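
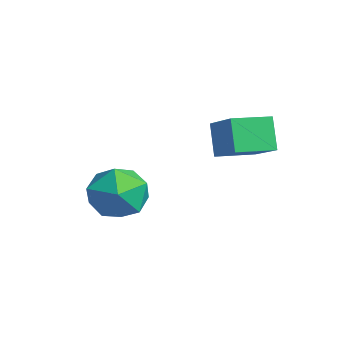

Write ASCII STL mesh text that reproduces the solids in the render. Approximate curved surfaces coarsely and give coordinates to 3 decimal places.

solid 
facet normal -0.617 0.782 -0.091
outer loop
vertex -0.386 -1.931 -0.373
vertex -1.282 -2.644 -0.423
vertex -0.924 -2.243 0.589
endloop
endfacet
facet normal -0.038 0.957 0.289
outer loop
vertex -0.386 -1.931 -0.373
vertex -0.924 -2.243 0.589
vertex 0.22 -2.19 0.564
endloop
endfacet
facet normal 0.536 0.836 -0.116
outer loop
vertex -0.386 -1.931 -0.373
vertex 0.22 -2.19 0.564
vertex 0.57 -2.557 -0.464
endloop
endfacet
facet normal 0.313 0.587 -0.747
outer loop
vertex -0.386 -1.931 -0.373
vertex 0.57 -2.557 -0.464
vertex -0.359 -2.838 -1.074
endloop
endfacet
facet normal -0.399 0.553 -0.731
outer loop
vertex -0.386 -1.931 -0.373
vertex -0.359 -2.838 -1.074
vertex -1.282 -2.644 -0.423
endloop
endfacet
facet normal -0.006 0.522 0.853
outer loop
vertex 0.22 -2.19 0.564
vertex -0.924 -2.243 0.589
vertex -0.301 -3.062 1.094
endloop
endfacet
facet normal -0.941 0.239 0.238
outer loop
vertex -0.924 -2.243 0.589
vertex -1.282 -2.644 -0.423
vertex -1.23 -3.343 0.484
endloop
endfacet
facet normal -0.590 -0.132 -0.797
outer loop
vertex -1.282 -2.644 -0.423
vertex -0.359 -2.838 -1.074
vertex -0.88 -3.71 -0.544
endloop
endfacet
facet normal 0.564 -0.078 -0.822
outer loop
vertex -0.359 -2.838 -1.074
vertex 0.57 -2.557 -0.464
vertex 0.264 -3.657 -0.569
endloop
endfacet
facet normal 0.924 0.326 0.198
outer loop
vertex 0.57 -2.557 -0.464
vertex 0.22 -2.19 0.564
vertex 0.622 -3.256 0.443
endloop
endfacet
facet normal -0.313 -0.587 0.747
outer loop
vertex -0.274 -3.969 0.393
vertex -0.301 -3.062 1.094
vertex -1.23 -3.343 0.484
endloop
endfacet
facet normal -0.536 -0.836 0.116
outer loop
vertex -0.274 -3.969 0.393
vertex -1.23 -3.343 0.484
vertex -0.88 -3.71 -0.544
endloop
endfacet
facet normal 0.038 -0.957 -0.289
outer loop
vertex -0.274 -3.969 0.393
vertex -0.88 -3.71 -0.544
vertex 0.264 -3.657 -0.569
endloop
endfacet
facet normal 0.617 -0.782 0.091
outer loop
vertex -0.274 -3.969 0.393
vertex 0.264 -3.657 -0.569
vertex 0.622 -3.256 0.443
endloop
endfacet
facet normal 0.399 -0.553 0.731
outer loop
vertex -0.274 -3.969 0.393
vertex 0.622 -3.256 0.443
vertex -0.301 -3.062 1.094
endloop
endfacet
facet normal -0.564 0.078 0.822
outer loop
vertex -1.23 -3.343 0.484
vertex -0.301 -3.062 1.094
vertex -0.924 -2.243 0.589
endloop
endfacet
facet normal -0.924 -0.326 -0.198
outer loop
vertex -0.88 -3.71 -0.544
vertex -1.23 -3.343 0.484
vertex -1.282 -2.644 -0.423
endloop
endfacet
facet normal 0.006 -0.522 -0.853
outer loop
vertex 0.264 -3.657 -0.569
vertex -0.88 -3.71 -0.544
vertex -0.359 -2.838 -1.074
endloop
endfacet
facet normal 0.941 -0.239 -0.238
outer loop
vertex 0.622 -3.256 0.443
vertex 0.264 -3.657 -0.569
vertex 0.57 -2.557 -0.464
endloop
endfacet
facet normal 0.590 0.132 0.797
outer loop
vertex -0.301 -3.062 1.094
vertex 0.622 -3.256 0.443
vertex 0.22 -2.19 0.564
endloop
endfacet
facet normal -0.873 -0.042 -0.486
outer loop
vertex 0.645 -0.314 3.002
vertex 0.646 1.021 2.885
vertex 1.269 -0.412 1.889
endloop
endfacet
facet normal -0.001 -0.996 0.087
outer loop
vertex 2.754 -0.341 2.715
vertex 0.645 -0.314 3.002
vertex 1.269 -0.412 1.889
endloop
endfacet
facet normal -0.873 -0.042 -0.486
outer loop
vertex 1.269 -0.412 1.889
vertex 0.646 1.021 2.885
vertex 1.27 0.923 1.772
endloop
endfacet
facet normal 0.487 -0.077 -0.870
outer loop
vertex 1.27 0.923 1.772
vertex 2.754 -0.341 2.715
vertex 1.269 -0.412 1.889
endloop
endfacet
facet normal -0.487 0.077 0.870
outer loop
vertex 0.645 -0.314 3.002
vertex 2.131 1.092 3.711
vertex 0.646 1.021 2.885
endloop
endfacet
facet normal -0.001 -0.996 0.087
outer loop
vertex 2.13 -0.243 3.828
vertex 0.645 -0.314 3.002
vertex 2.754 -0.341 2.715
endloop
endfacet
facet normal -0.487 0.077 0.870
outer loop
vertex 2.13 -0.243 3.828
vertex 2.131 1.092 3.711
vertex 0.645 -0.314 3.002
endloop
endfacet
facet normal 0.001 0.996 -0.087
outer loop
vertex 0.646 1.021 2.885
vertex 2.131 1.092 3.711
vertex 1.27 0.923 1.772
endloop
endfacet
facet normal 0.487 -0.077 -0.870
outer loop
vertex 2.755 0.994 2.598
vertex 2.754 -0.341 2.715
vertex 1.27 0.923 1.772
endloop
endfacet
facet normal 0.001 0.996 -0.087
outer loop
vertex 1.27 0.923 1.772
vertex 2.131 1.092 3.711
vertex 2.755 0.994 2.598
endloop
endfacet
facet normal 0.873 0.042 0.486
outer loop
vertex 2.755 0.994 2.598
vertex 2.13 -0.243 3.828
vertex 2.754 -0.341 2.715
endloop
endfacet
facet normal 0.873 0.042 0.486
outer loop
vertex 2.131 1.092 3.711
vertex 2.13 -0.243 3.828
vertex 2.755 0.994 2.598
endloop
endfacet

endsolid


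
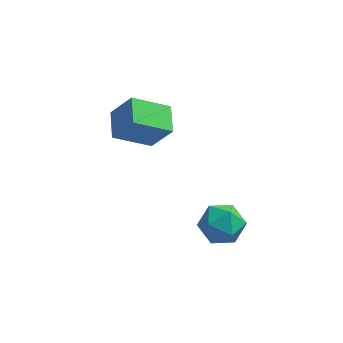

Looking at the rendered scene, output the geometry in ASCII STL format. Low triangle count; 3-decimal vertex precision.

solid 
facet normal 0.112 0.970 -0.214
outer loop
vertex 3.289 -1.496 -2.511
vertex 2.308 -1.304 -2.154
vertex 3.134 -1.253 -1.489
endloop
endfacet
facet normal 0.740 0.671 -0.047
outer loop
vertex 3.289 -1.496 -2.511
vertex 3.134 -1.253 -1.489
vertex 3.816 -2.023 -1.754
endloop
endfacet
facet normal 0.855 0.134 -0.502
outer loop
vertex 3.289 -1.496 -2.511
vertex 3.816 -2.023 -1.754
vertex 3.412 -2.548 -2.583
endloop
endfacet
facet normal 0.299 0.100 -0.949
outer loop
vertex 3.289 -1.496 -2.511
vertex 3.412 -2.548 -2.583
vertex 2.479 -2.104 -2.83
endloop
endfacet
facet normal -0.160 0.617 -0.771
outer loop
vertex 3.289 -1.496 -2.511
vertex 2.479 -2.104 -2.83
vertex 2.308 -1.304 -2.154
endloop
endfacet
facet normal 0.686 0.398 0.609
outer loop
vertex 3.816 -2.023 -1.754
vertex 3.134 -1.253 -1.489
vertex 3.161 -2.156 -0.93
endloop
endfacet
facet normal -0.329 0.881 0.341
outer loop
vertex 3.134 -1.253 -1.489
vertex 2.308 -1.304 -2.154
vertex 2.228 -1.712 -1.177
endloop
endfacet
facet normal -0.768 0.310 -0.561
outer loop
vertex 2.308 -1.304 -2.154
vertex 2.479 -2.104 -2.83
vertex 1.824 -2.237 -2.006
endloop
endfacet
facet normal -0.026 -0.527 -0.850
outer loop
vertex 2.479 -2.104 -2.83
vertex 3.412 -2.548 -2.583
vertex 2.506 -3.007 -2.271
endloop
endfacet
facet normal 0.872 -0.472 -0.126
outer loop
vertex 3.412 -2.548 -2.583
vertex 3.816 -2.023 -1.754
vertex 3.332 -2.956 -1.606
endloop
endfacet
facet normal -0.299 -0.100 0.949
outer loop
vertex 2.351 -2.764 -1.249
vertex 3.161 -2.156 -0.93
vertex 2.228 -1.712 -1.177
endloop
endfacet
facet normal -0.855 -0.134 0.502
outer loop
vertex 2.351 -2.764 -1.249
vertex 2.228 -1.712 -1.177
vertex 1.824 -2.237 -2.006
endloop
endfacet
facet normal -0.740 -0.671 0.047
outer loop
vertex 2.351 -2.764 -1.249
vertex 1.824 -2.237 -2.006
vertex 2.506 -3.007 -2.271
endloop
endfacet
facet normal -0.112 -0.970 0.214
outer loop
vertex 2.351 -2.764 -1.249
vertex 2.506 -3.007 -2.271
vertex 3.332 -2.956 -1.606
endloop
endfacet
facet normal 0.160 -0.617 0.771
outer loop
vertex 2.351 -2.764 -1.249
vertex 3.332 -2.956 -1.606
vertex 3.161 -2.156 -0.93
endloop
endfacet
facet normal 0.026 0.527 0.850
outer loop
vertex 2.228 -1.712 -1.177
vertex 3.161 -2.156 -0.93
vertex 3.134 -1.253 -1.489
endloop
endfacet
facet normal -0.872 0.472 0.126
outer loop
vertex 1.824 -2.237 -2.006
vertex 2.228 -1.712 -1.177
vertex 2.308 -1.304 -2.154
endloop
endfacet
facet normal -0.686 -0.398 -0.609
outer loop
vertex 2.506 -3.007 -2.271
vertex 1.824 -2.237 -2.006
vertex 2.479 -2.104 -2.83
endloop
endfacet
facet normal 0.329 -0.881 -0.341
outer loop
vertex 3.332 -2.956 -1.606
vertex 2.506 -3.007 -2.271
vertex 3.412 -2.548 -2.583
endloop
endfacet
facet normal 0.768 -0.310 0.561
outer loop
vertex 3.161 -2.156 -0.93
vertex 3.332 -2.956 -1.606
vertex 3.816 -2.023 -1.754
endloop
endfacet
facet normal -0.568 0.084 -0.819
outer loop
vertex -2.414 1.948 -1.151
vertex -2.721 3.28 -0.802
vertex -0.843 2.579 -2.177
endloop
endfacet
facet normal 0.217 -0.944 -0.248
outer loop
vertex 0.101 2.44 -0.818
vertex -2.414 1.948 -1.151
vertex -0.843 2.579 -2.177
endloop
endfacet
facet normal -0.568 0.084 -0.819
outer loop
vertex -0.843 2.579 -2.177
vertex -2.721 3.28 -0.802
vertex -1.149 3.91 -1.828
endloop
endfacet
facet normal 0.794 0.318 -0.519
outer loop
vertex -1.149 3.91 -1.828
vertex 0.101 2.44 -0.818
vertex -0.843 2.579 -2.177
endloop
endfacet
facet normal -0.793 -0.319 0.519
outer loop
vertex -2.414 1.948 -1.151
vertex -1.777 3.141 0.557
vertex -2.721 3.28 -0.802
endloop
endfacet
facet normal 0.217 -0.944 -0.247
outer loop
vertex -1.471 1.81 0.208
vertex -2.414 1.948 -1.151
vertex 0.101 2.44 -0.818
endloop
endfacet
facet normal -0.794 -0.318 0.518
outer loop
vertex -1.471 1.81 0.208
vertex -1.777 3.141 0.557
vertex -2.414 1.948 -1.151
endloop
endfacet
facet normal -0.217 0.944 0.247
outer loop
vertex -2.721 3.28 -0.802
vertex -1.777 3.141 0.557
vertex -1.149 3.91 -1.828
endloop
endfacet
facet normal 0.794 0.319 -0.518
outer loop
vertex -0.206 3.772 -0.469
vertex 0.101 2.44 -0.818
vertex -1.149 3.91 -1.828
endloop
endfacet
facet normal -0.218 0.944 0.247
outer loop
vertex -1.149 3.91 -1.828
vertex -1.777 3.141 0.557
vertex -0.206 3.772 -0.469
endloop
endfacet
facet normal 0.568 -0.084 0.819
outer loop
vertex -0.206 3.772 -0.469
vertex -1.471 1.81 0.208
vertex 0.101 2.44 -0.818
endloop
endfacet
facet normal 0.568 -0.084 0.819
outer loop
vertex -1.777 3.141 0.557
vertex -1.471 1.81 0.208
vertex -0.206 3.772 -0.469
endloop
endfacet

endsolid


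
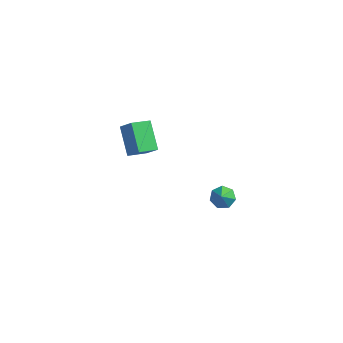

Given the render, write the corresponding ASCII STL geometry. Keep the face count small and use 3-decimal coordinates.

solid 
facet normal -0.536 -0.766 0.354
outer loop
vertex -3.509 -2.036 4.03
vertex -4.439 -0.887 5.109
vertex -4.23 -1.891 3.254
endloop
endfacet
facet normal 0.508 -0.628 -0.590
outer loop
vertex -3.561 -0.933 2.811
vertex -3.509 -2.036 4.03
vertex -4.23 -1.891 3.254
endloop
endfacet
facet normal -0.535 -0.767 0.355
outer loop
vertex -4.23 -1.891 3.254
vertex -4.439 -0.887 5.109
vertex -5.161 -0.742 4.332
endloop
endfacet
facet normal -0.674 0.135 -0.726
outer loop
vertex -5.161 -0.742 4.332
vertex -3.561 -0.933 2.811
vertex -4.23 -1.891 3.254
endloop
endfacet
facet normal 0.675 -0.135 0.726
outer loop
vertex -3.509 -2.036 4.03
vertex -3.77 0.071 4.666
vertex -4.439 -0.887 5.109
endloop
endfacet
facet normal 0.508 -0.628 -0.590
outer loop
vertex -2.839 -1.078 3.588
vertex -3.509 -2.036 4.03
vertex -3.561 -0.933 2.811
endloop
endfacet
facet normal 0.674 -0.136 0.727
outer loop
vertex -2.839 -1.078 3.588
vertex -3.77 0.071 4.666
vertex -3.509 -2.036 4.03
endloop
endfacet
facet normal -0.508 0.628 0.590
outer loop
vertex -4.439 -0.887 5.109
vertex -3.77 0.071 4.666
vertex -5.161 -0.742 4.332
endloop
endfacet
facet normal -0.674 0.136 -0.726
outer loop
vertex -4.491 0.216 3.89
vertex -3.561 -0.933 2.811
vertex -5.161 -0.742 4.332
endloop
endfacet
facet normal -0.508 0.628 0.590
outer loop
vertex -5.161 -0.742 4.332
vertex -3.77 0.071 4.666
vertex -4.491 0.216 3.89
endloop
endfacet
facet normal 0.536 0.766 -0.355
outer loop
vertex -4.491 0.216 3.89
vertex -2.839 -1.078 3.588
vertex -3.561 -0.933 2.811
endloop
endfacet
facet normal 0.536 0.766 -0.354
outer loop
vertex -3.77 0.071 4.666
vertex -2.839 -1.078 3.588
vertex -4.491 0.216 3.89
endloop
endfacet
facet normal -0.147 0.601 -0.785
outer loop
vertex -0.104 2.928 -3.12
vertex -0.486 2.393 -3.458
vertex -0.736 2.922 -3.006
endloop
endfacet
facet normal 0.163 0.348 0.923
outer loop
vertex -0.104 2.928 -3.12
vertex -0.736 2.922 -3.006
vertex -0.334 1.767 -2.642
endloop
endfacet
facet normal -0.146 0.602 -0.785
outer loop
vertex -0.736 2.922 -3.006
vertex -0.486 2.393 -3.458
vertex -1.18 2.518 -3.233
endloop
endfacet
facet normal -0.516 0.089 0.852
outer loop
vertex -0.736 2.922 -3.006
vertex -1.18 2.518 -3.233
vertex -0.334 1.767 -2.642
endloop
endfacet
facet normal -0.147 0.601 -0.786
outer loop
vertex -1.18 2.518 -3.233
vertex -0.486 2.393 -3.458
vertex -1.102 2.019 -3.629
endloop
endfacet
facet normal -0.747 -0.481 0.459
outer loop
vertex -1.18 2.518 -3.233
vertex -1.102 2.019 -3.629
vertex -0.334 1.767 -2.642
endloop
endfacet
facet normal -0.147 0.601 -0.786
outer loop
vertex -1.102 2.019 -3.629
vertex -0.486 2.393 -3.458
vertex -0.56 1.801 -3.897
endloop
endfacet
facet normal -0.356 -0.934 0.039
outer loop
vertex -1.102 2.019 -3.629
vertex -0.56 1.801 -3.897
vertex -0.334 1.767 -2.642
endloop
endfacet
facet normal -0.148 0.601 -0.785
outer loop
vertex -0.56 1.801 -3.897
vertex -0.486 2.393 -3.458
vertex 0.037 2.029 -3.835
endloop
endfacet
facet normal 0.364 -0.927 -0.091
outer loop
vertex -0.56 1.801 -3.897
vertex 0.037 2.029 -3.835
vertex -0.334 1.767 -2.642
endloop
endfacet
facet normal -0.148 0.601 -0.785
outer loop
vertex 0.037 2.029 -3.835
vertex -0.486 2.393 -3.458
vertex 0.24 2.531 -3.489
endloop
endfacet
facet normal 0.868 -0.467 0.168
outer loop
vertex 0.037 2.029 -3.835
vertex 0.24 2.531 -3.489
vertex -0.334 1.767 -2.642
endloop
endfacet
facet normal -0.148 0.602 -0.785
outer loop
vertex 0.24 2.531 -3.489
vertex -0.486 2.393 -3.458
vertex -0.104 2.928 -3.12
endloop
endfacet
facet normal 0.779 0.100 0.619
outer loop
vertex 0.24 2.531 -3.489
vertex -0.104 2.928 -3.12
vertex -0.334 1.767 -2.642
endloop
endfacet

endsolid


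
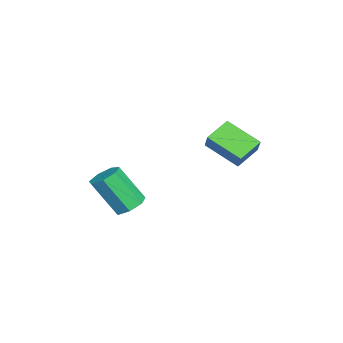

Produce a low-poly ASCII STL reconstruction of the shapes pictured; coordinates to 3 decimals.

solid 
facet normal 0.123 0.548 -0.828
outer loop
vertex 3.651 -0.715 1.742
vertex 2.904 -0.75 1.608
vertex 3.29 -0.232 2.008
endloop
endfacet
facet normal 0.828 0.404 0.390
outer loop
vertex 3.651 -0.715 1.742
vertex 3.29 -0.232 2.008
vertex 3.404 -1.816 3.406
endloop
endfacet
facet normal 0.828 0.403 0.390
outer loop
vertex 3.404 -1.816 3.406
vertex 3.29 -0.232 2.008
vertex 3.043 -1.332 3.672
endloop
endfacet
facet normal -0.123 -0.547 0.828
outer loop
vertex 3.404 -1.816 3.406
vertex 3.043 -1.332 3.672
vertex 2.656 -1.85 3.272
endloop
endfacet
facet normal 0.123 0.547 -0.828
outer loop
vertex 3.29 -0.232 2.008
vertex 2.904 -0.75 1.608
vertex 2.638 -0.138 1.973
endloop
endfacet
facet normal 0.089 0.825 0.558
outer loop
vertex 3.29 -0.232 2.008
vertex 2.638 -0.138 1.973
vertex 3.043 -1.332 3.672
endloop
endfacet
facet normal 0.088 0.825 0.559
outer loop
vertex 3.043 -1.332 3.672
vertex 2.638 -0.138 1.973
vertex 2.391 -1.239 3.637
endloop
endfacet
facet normal -0.123 -0.548 0.828
outer loop
vertex 3.043 -1.332 3.672
vertex 2.391 -1.239 3.637
vertex 2.656 -1.85 3.272
endloop
endfacet
facet normal 0.123 0.547 -0.828
outer loop
vertex 2.638 -0.138 1.973
vertex 2.904 -0.75 1.608
vertex 2.186 -0.505 1.663
endloop
endfacet
facet normal -0.718 0.625 0.307
outer loop
vertex 2.638 -0.138 1.973
vertex 2.186 -0.505 1.663
vertex 2.391 -1.239 3.637
endloop
endfacet
facet normal -0.718 0.625 0.307
outer loop
vertex 2.391 -1.239 3.637
vertex 2.186 -0.505 1.663
vertex 1.939 -1.606 3.327
endloop
endfacet
facet normal -0.123 -0.548 0.828
outer loop
vertex 2.391 -1.239 3.637
vertex 1.939 -1.606 3.327
vertex 2.656 -1.85 3.272
endloop
endfacet
facet normal 0.123 0.547 -0.828
outer loop
vertex 2.186 -0.505 1.663
vertex 2.904 -0.75 1.608
vertex 2.274 -1.056 1.312
endloop
endfacet
facet normal -0.983 -0.045 -0.176
outer loop
vertex 2.186 -0.505 1.663
vertex 2.274 -1.056 1.312
vertex 1.939 -1.606 3.327
endloop
endfacet
facet normal -0.983 -0.045 -0.176
outer loop
vertex 1.939 -1.606 3.327
vertex 2.274 -1.056 1.312
vertex 2.027 -2.157 2.976
endloop
endfacet
facet normal -0.123 -0.547 0.828
outer loop
vertex 1.939 -1.606 3.327
vertex 2.027 -2.157 2.976
vertex 2.656 -1.85 3.272
endloop
endfacet
facet normal 0.123 0.547 -0.828
outer loop
vertex 2.274 -1.056 1.312
vertex 2.904 -0.75 1.608
vertex 2.837 -1.376 1.184
endloop
endfacet
facet normal -0.507 -0.682 -0.527
outer loop
vertex 2.274 -1.056 1.312
vertex 2.837 -1.376 1.184
vertex 2.027 -2.157 2.976
endloop
endfacet
facet normal -0.509 -0.681 -0.527
outer loop
vertex 2.027 -2.157 2.976
vertex 2.837 -1.376 1.184
vertex 2.589 -2.477 2.847
endloop
endfacet
facet normal -0.122 -0.548 0.828
outer loop
vertex 2.027 -2.157 2.976
vertex 2.589 -2.477 2.847
vertex 2.656 -1.85 3.272
endloop
endfacet
facet normal 0.123 0.547 -0.828
outer loop
vertex 2.837 -1.376 1.184
vertex 2.904 -0.75 1.608
vertex 3.449 -1.225 1.375
endloop
endfacet
facet normal 0.349 -0.805 -0.481
outer loop
vertex 2.837 -1.376 1.184
vertex 3.449 -1.225 1.375
vertex 2.589 -2.477 2.847
endloop
endfacet
facet normal 0.350 -0.805 -0.480
outer loop
vertex 2.589 -2.477 2.847
vertex 3.449 -1.225 1.375
vertex 3.202 -2.325 3.039
endloop
endfacet
facet normal -0.123 -0.548 0.828
outer loop
vertex 2.589 -2.477 2.847
vertex 3.202 -2.325 3.039
vertex 2.656 -1.85 3.272
endloop
endfacet
facet normal 0.123 0.547 -0.828
outer loop
vertex 3.449 -1.225 1.375
vertex 2.904 -0.75 1.608
vertex 3.651 -0.715 1.742
endloop
endfacet
facet normal 0.944 -0.322 -0.073
outer loop
vertex 3.449 -1.225 1.375
vertex 3.651 -0.715 1.742
vertex 3.202 -2.325 3.039
endloop
endfacet
facet normal 0.944 -0.322 -0.073
outer loop
vertex 3.202 -2.325 3.039
vertex 3.651 -0.715 1.742
vertex 3.404 -1.816 3.406
endloop
endfacet
facet normal -0.123 -0.548 0.828
outer loop
vertex 3.202 -2.325 3.039
vertex 3.404 -1.816 3.406
vertex 2.656 -1.85 3.272
endloop
endfacet
facet normal -0.587 -0.122 -0.800
outer loop
vertex -0.504 2.216 3.467
vertex -1.415 3.034 4.01
vertex 0.309 3.663 2.65
endloop
endfacet
facet normal 0.681 -0.611 -0.405
outer loop
vertex 0.895 3.786 3.45
vertex -0.504 2.216 3.467
vertex 0.309 3.663 2.65
endloop
endfacet
facet normal -0.586 -0.123 -0.801
outer loop
vertex 0.309 3.663 2.65
vertex -1.415 3.034 4.01
vertex -0.603 4.481 3.192
endloop
endfacet
facet normal 0.439 0.782 -0.442
outer loop
vertex -0.603 4.481 3.192
vertex 0.895 3.786 3.45
vertex 0.309 3.663 2.65
endloop
endfacet
facet normal -0.439 -0.782 0.442
outer loop
vertex -0.504 2.216 3.467
vertex -0.829 3.157 4.81
vertex -1.415 3.034 4.01
endloop
endfacet
facet normal 0.680 -0.611 -0.405
outer loop
vertex 0.083 2.339 4.268
vertex -0.504 2.216 3.467
vertex 0.895 3.786 3.45
endloop
endfacet
facet normal -0.439 -0.782 0.442
outer loop
vertex 0.083 2.339 4.268
vertex -0.829 3.157 4.81
vertex -0.504 2.216 3.467
endloop
endfacet
facet normal -0.681 0.611 0.405
outer loop
vertex -1.415 3.034 4.01
vertex -0.829 3.157 4.81
vertex -0.603 4.481 3.192
endloop
endfacet
facet normal 0.439 0.782 -0.442
outer loop
vertex -0.016 4.604 3.993
vertex 0.895 3.786 3.45
vertex -0.603 4.481 3.192
endloop
endfacet
facet normal -0.680 0.611 0.405
outer loop
vertex -0.603 4.481 3.192
vertex -0.829 3.157 4.81
vertex -0.016 4.604 3.993
endloop
endfacet
facet normal 0.587 0.123 0.800
outer loop
vertex -0.016 4.604 3.993
vertex 0.083 2.339 4.268
vertex 0.895 3.786 3.45
endloop
endfacet
facet normal 0.586 0.123 0.801
outer loop
vertex -0.829 3.157 4.81
vertex 0.083 2.339 4.268
vertex -0.016 4.604 3.993
endloop
endfacet

endsolid


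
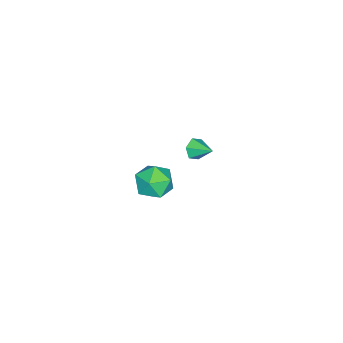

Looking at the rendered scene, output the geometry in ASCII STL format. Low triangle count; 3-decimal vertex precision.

solid 
facet normal -0.235 -0.873 -0.427
outer loop
vertex 0.087 0.999 3.574
vertex -0.375 1.313 3.187
vertex 0.265 1.248 2.967
endloop
endfacet
facet normal 0.946 0.086 0.313
outer loop
vertex 0.087 0.999 3.574
vertex 0.265 1.248 2.967
vertex -0.085 2.387 3.713
endloop
endfacet
facet normal -0.236 -0.872 -0.429
outer loop
vertex 0.265 1.248 2.967
vertex -0.375 1.313 3.187
vertex -0.196 1.563 2.58
endloop
endfacet
facet normal 0.729 0.517 -0.448
outer loop
vertex 0.265 1.248 2.967
vertex -0.196 1.563 2.58
vertex -0.085 2.387 3.713
endloop
endfacet
facet normal -0.235 -0.872 -0.429
outer loop
vertex -0.196 1.563 2.58
vertex -0.375 1.313 3.187
vertex -0.837 1.628 2.799
endloop
endfacet
facet normal -0.115 0.809 -0.577
outer loop
vertex -0.196 1.563 2.58
vertex -0.837 1.628 2.799
vertex -0.085 2.387 3.713
endloop
endfacet
facet normal -0.235 -0.872 -0.428
outer loop
vertex -0.837 1.628 2.799
vertex -0.375 1.313 3.187
vertex -1.015 1.378 3.406
endloop
endfacet
facet normal -0.743 0.667 0.057
outer loop
vertex -0.837 1.628 2.799
vertex -1.015 1.378 3.406
vertex -0.085 2.387 3.713
endloop
endfacet
facet normal -0.235 -0.873 -0.427
outer loop
vertex -1.015 1.378 3.406
vertex -0.375 1.313 3.187
vertex -0.553 1.064 3.794
endloop
endfacet
facet normal -0.526 0.236 0.817
outer loop
vertex -1.015 1.378 3.406
vertex -0.553 1.064 3.794
vertex -0.085 2.387 3.713
endloop
endfacet
facet normal -0.235 -0.873 -0.427
outer loop
vertex -0.553 1.064 3.794
vertex -0.375 1.313 3.187
vertex 0.087 0.999 3.574
endloop
endfacet
facet normal 0.320 -0.055 0.946
outer loop
vertex -0.553 1.064 3.794
vertex 0.087 0.999 3.574
vertex -0.085 2.387 3.713
endloop
endfacet
facet normal -0.427 0.503 0.751
outer loop
vertex -4.157 -1.811 -3.488
vertex -3.372 -2.329 -2.695
vertex -3.082 -1.266 -3.242
endloop
endfacet
facet normal -0.473 0.870 0.141
outer loop
vertex -4.157 -1.811 -3.488
vertex -3.082 -1.266 -3.242
vertex -3.501 -1.307 -4.399
endloop
endfacet
facet normal -0.820 0.464 -0.334
outer loop
vertex -4.157 -1.811 -3.488
vertex -3.501 -1.307 -4.399
vertex -4.049 -2.396 -4.565
endloop
endfacet
facet normal -0.988 -0.152 -0.017
outer loop
vertex -4.157 -1.811 -3.488
vertex -4.049 -2.396 -4.565
vertex -3.97 -3.027 -3.512
endloop
endfacet
facet normal -0.745 -0.128 0.654
outer loop
vertex -4.157 -1.811 -3.488
vertex -3.97 -3.027 -3.512
vertex -3.372 -2.329 -2.695
endloop
endfacet
facet normal 0.189 0.977 -0.103
outer loop
vertex -3.501 -1.307 -4.399
vertex -3.082 -1.266 -3.242
vertex -2.31 -1.513 -4.168
endloop
endfacet
facet normal 0.264 0.384 0.885
outer loop
vertex -3.082 -1.266 -3.242
vertex -3.372 -2.329 -2.695
vertex -2.231 -2.144 -3.115
endloop
endfacet
facet normal -0.252 -0.637 0.728
outer loop
vertex -3.372 -2.329 -2.695
vertex -3.97 -3.027 -3.512
vertex -2.779 -3.233 -3.281
endloop
endfacet
facet normal -0.644 -0.676 -0.357
outer loop
vertex -3.97 -3.027 -3.512
vertex -4.049 -2.396 -4.565
vertex -3.198 -3.274 -4.438
endloop
endfacet
facet normal -0.373 0.320 -0.871
outer loop
vertex -4.049 -2.396 -4.565
vertex -3.501 -1.307 -4.399
vertex -2.908 -2.211 -4.985
endloop
endfacet
facet normal 0.988 0.152 0.017
outer loop
vertex -2.123 -2.729 -4.192
vertex -2.31 -1.513 -4.168
vertex -2.231 -2.144 -3.115
endloop
endfacet
facet normal 0.820 -0.464 0.334
outer loop
vertex -2.123 -2.729 -4.192
vertex -2.231 -2.144 -3.115
vertex -2.779 -3.233 -3.281
endloop
endfacet
facet normal 0.473 -0.870 -0.141
outer loop
vertex -2.123 -2.729 -4.192
vertex -2.779 -3.233 -3.281
vertex -3.198 -3.274 -4.438
endloop
endfacet
facet normal 0.427 -0.503 -0.751
outer loop
vertex -2.123 -2.729 -4.192
vertex -3.198 -3.274 -4.438
vertex -2.908 -2.211 -4.985
endloop
endfacet
facet normal 0.745 0.128 -0.654
outer loop
vertex -2.123 -2.729 -4.192
vertex -2.908 -2.211 -4.985
vertex -2.31 -1.513 -4.168
endloop
endfacet
facet normal 0.644 0.676 0.357
outer loop
vertex -2.231 -2.144 -3.115
vertex -2.31 -1.513 -4.168
vertex -3.082 -1.266 -3.242
endloop
endfacet
facet normal 0.373 -0.320 0.871
outer loop
vertex -2.779 -3.233 -3.281
vertex -2.231 -2.144 -3.115
vertex -3.372 -2.329 -2.695
endloop
endfacet
facet normal -0.189 -0.977 0.103
outer loop
vertex -3.198 -3.274 -4.438
vertex -2.779 -3.233 -3.281
vertex -3.97 -3.027 -3.512
endloop
endfacet
facet normal -0.264 -0.384 -0.885
outer loop
vertex -2.908 -2.211 -4.985
vertex -3.198 -3.274 -4.438
vertex -4.049 -2.396 -4.565
endloop
endfacet
facet normal 0.252 0.637 -0.728
outer loop
vertex -2.31 -1.513 -4.168
vertex -2.908 -2.211 -4.985
vertex -3.501 -1.307 -4.399
endloop
endfacet

endsolid


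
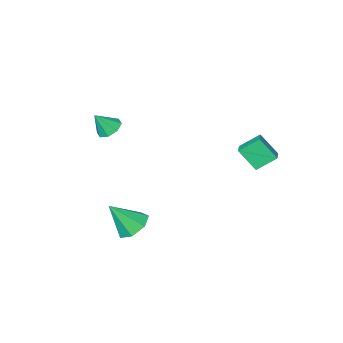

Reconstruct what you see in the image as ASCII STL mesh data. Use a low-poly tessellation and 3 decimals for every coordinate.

solid 
facet normal -0.547 0.295 -0.783
outer loop
vertex 3.744 1.1 -1.929
vertex 3.262 1.754 -1.346
vertex 4.098 1.891 -1.878
endloop
endfacet
facet normal 0.894 -0.385 -0.229
outer loop
vertex 3.744 1.1 -1.929
vertex 4.098 1.891 -1.878
vertex 4.318 1.186 0.166
endloop
endfacet
facet normal -0.547 0.294 -0.784
outer loop
vertex 4.098 1.891 -1.878
vertex 3.262 1.754 -1.346
vertex 3.822 2.579 -1.427
endloop
endfacet
facet normal 0.933 0.359 0.023
outer loop
vertex 4.098 1.891 -1.878
vertex 3.822 2.579 -1.427
vertex 4.318 1.186 0.166
endloop
endfacet
facet normal -0.547 0.295 -0.783
outer loop
vertex 3.822 2.579 -1.427
vertex 3.262 1.754 -1.346
vertex 3.125 2.646 -0.915
endloop
endfacet
facet normal 0.444 0.738 0.508
outer loop
vertex 3.822 2.579 -1.427
vertex 3.125 2.646 -0.915
vertex 4.318 1.186 0.166
endloop
endfacet
facet normal -0.547 0.294 -0.783
outer loop
vertex 3.125 2.646 -0.915
vertex 3.262 1.754 -1.346
vertex 2.531 2.042 -0.727
endloop
endfacet
facet normal -0.205 0.469 0.859
outer loop
vertex 3.125 2.646 -0.915
vertex 2.531 2.042 -0.727
vertex 4.318 1.186 0.166
endloop
endfacet
facet normal -0.547 0.295 -0.783
outer loop
vertex 2.531 2.042 -0.727
vertex 3.262 1.754 -1.346
vertex 2.488 1.221 -1.006
endloop
endfacet
facet normal -0.526 -0.249 0.813
outer loop
vertex 2.531 2.042 -0.727
vertex 2.488 1.221 -1.006
vertex 4.318 1.186 0.166
endloop
endfacet
facet normal -0.547 0.295 -0.783
outer loop
vertex 2.488 1.221 -1.006
vertex 3.262 1.754 -1.346
vertex 3.027 0.802 -1.54
endloop
endfacet
facet normal -0.276 -0.872 0.405
outer loop
vertex 2.488 1.221 -1.006
vertex 3.027 0.802 -1.54
vertex 4.318 1.186 0.166
endloop
endfacet
facet normal -0.547 0.295 -0.783
outer loop
vertex 3.027 0.802 -1.54
vertex 3.262 1.754 -1.346
vertex 3.744 1.1 -1.929
endloop
endfacet
facet normal 0.356 -0.933 -0.059
outer loop
vertex 3.027 0.802 -1.54
vertex 3.744 1.1 -1.929
vertex 4.318 1.186 0.166
endloop
endfacet
facet normal -0.551 0.162 -0.819
outer loop
vertex 2.747 -2.647 2.902
vertex 2.266 -2.222 3.31
vertex 2.899 -2.085 2.911
endloop
endfacet
facet normal 0.958 -0.257 -0.123
outer loop
vertex 2.747 -2.647 2.902
vertex 2.899 -2.085 2.911
vertex 2.994 -2.438 4.39
endloop
endfacet
facet normal -0.551 0.164 -0.818
outer loop
vertex 2.899 -2.085 2.911
vertex 2.266 -2.222 3.31
vertex 2.681 -1.604 3.154
endloop
endfacet
facet normal 0.917 0.397 0.036
outer loop
vertex 2.899 -2.085 2.911
vertex 2.681 -1.604 3.154
vertex 2.994 -2.438 4.39
endloop
endfacet
facet normal -0.552 0.164 -0.818
outer loop
vertex 2.681 -1.604 3.154
vertex 2.266 -2.222 3.31
vertex 2.22 -1.485 3.489
endloop
endfacet
facet normal 0.490 0.775 0.399
outer loop
vertex 2.681 -1.604 3.154
vertex 2.22 -1.485 3.489
vertex 2.994 -2.438 4.39
endloop
endfacet
facet normal -0.550 0.164 -0.819
outer loop
vertex 2.22 -1.485 3.489
vertex 2.266 -2.222 3.31
vertex 1.786 -1.797 3.718
endloop
endfacet
facet normal -0.072 0.654 0.753
outer loop
vertex 2.22 -1.485 3.489
vertex 1.786 -1.797 3.718
vertex 2.994 -2.438 4.39
endloop
endfacet
facet normal -0.551 0.164 -0.818
outer loop
vertex 1.786 -1.797 3.718
vertex 2.266 -2.222 3.31
vertex 1.634 -2.359 3.708
endloop
endfacet
facet normal -0.441 0.103 0.892
outer loop
vertex 1.786 -1.797 3.718
vertex 1.634 -2.359 3.708
vertex 2.994 -2.438 4.39
endloop
endfacet
facet normal -0.551 0.164 -0.818
outer loop
vertex 1.634 -2.359 3.708
vertex 2.266 -2.222 3.31
vertex 1.852 -2.84 3.465
endloop
endfacet
facet normal -0.399 -0.551 0.733
outer loop
vertex 1.634 -2.359 3.708
vertex 1.852 -2.84 3.465
vertex 2.994 -2.438 4.39
endloop
endfacet
facet normal -0.551 0.164 -0.818
outer loop
vertex 1.852 -2.84 3.465
vertex 2.266 -2.222 3.31
vertex 2.313 -2.959 3.131
endloop
endfacet
facet normal 0.028 -0.929 0.369
outer loop
vertex 1.852 -2.84 3.465
vertex 2.313 -2.959 3.131
vertex 2.994 -2.438 4.39
endloop
endfacet
facet normal -0.550 0.164 -0.819
outer loop
vertex 2.313 -2.959 3.131
vertex 2.266 -2.222 3.31
vertex 2.747 -2.647 2.902
endloop
endfacet
facet normal 0.589 -0.808 0.016
outer loop
vertex 2.313 -2.959 3.131
vertex 2.747 -2.647 2.902
vertex 2.994 -2.438 4.39
endloop
endfacet
facet normal -0.578 -0.766 -0.282
outer loop
vertex -2.664 2.278 2.73
vertex -3.633 2.723 3.507
vertex -3.198 3.099 1.594
endloop
endfacet
facet normal 0.735 -0.337 -0.589
outer loop
vertex -2.627 3.857 1.873
vertex -2.664 2.278 2.73
vertex -3.198 3.099 1.594
endloop
endfacet
facet normal -0.577 -0.767 -0.282
outer loop
vertex -3.198 3.099 1.594
vertex -3.633 2.723 3.507
vertex -4.168 3.543 2.371
endloop
endfacet
facet normal -0.356 0.547 -0.757
outer loop
vertex -4.168 3.543 2.371
vertex -2.627 3.857 1.873
vertex -3.198 3.099 1.594
endloop
endfacet
facet normal 0.356 -0.547 0.758
outer loop
vertex -2.664 2.278 2.73
vertex -3.062 3.481 3.786
vertex -3.633 2.723 3.507
endloop
endfacet
facet normal 0.734 -0.337 -0.589
outer loop
vertex -2.092 3.037 3.009
vertex -2.664 2.278 2.73
vertex -2.627 3.857 1.873
endloop
endfacet
facet normal 0.356 -0.547 0.757
outer loop
vertex -2.092 3.037 3.009
vertex -3.062 3.481 3.786
vertex -2.664 2.278 2.73
endloop
endfacet
facet normal -0.735 0.337 0.589
outer loop
vertex -3.633 2.723 3.507
vertex -3.062 3.481 3.786
vertex -4.168 3.543 2.371
endloop
endfacet
facet normal -0.356 0.547 -0.758
outer loop
vertex -3.596 4.302 2.65
vertex -2.627 3.857 1.873
vertex -4.168 3.543 2.371
endloop
endfacet
facet normal -0.735 0.337 0.589
outer loop
vertex -4.168 3.543 2.371
vertex -3.062 3.481 3.786
vertex -3.596 4.302 2.65
endloop
endfacet
facet normal 0.577 0.766 0.281
outer loop
vertex -3.596 4.302 2.65
vertex -2.092 3.037 3.009
vertex -2.627 3.857 1.873
endloop
endfacet
facet normal 0.577 0.766 0.283
outer loop
vertex -3.062 3.481 3.786
vertex -2.092 3.037 3.009
vertex -3.596 4.302 2.65
endloop
endfacet

endsolid


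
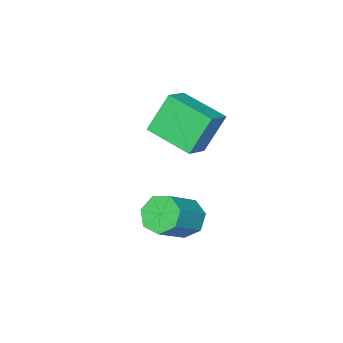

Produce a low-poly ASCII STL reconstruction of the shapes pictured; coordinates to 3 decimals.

solid 
facet normal -0.792 -0.067 -0.607
outer loop
vertex -0.738 3.212 -3.894
vertex -1.171 2.824 -3.287
vertex -1.117 3.647 -3.448
endloop
endfacet
facet normal 0.321 0.800 -0.507
outer loop
vertex -0.738 3.212 -3.894
vertex -1.117 3.647 -3.448
vertex 0.584 3.324 -2.88
endloop
endfacet
facet normal 0.321 0.800 -0.507
outer loop
vertex 0.584 3.324 -2.88
vertex -1.117 3.647 -3.448
vertex 0.205 3.759 -2.434
endloop
endfacet
facet normal 0.792 0.067 0.607
outer loop
vertex 0.584 3.324 -2.88
vertex 0.205 3.759 -2.434
vertex 0.151 2.936 -2.273
endloop
endfacet
facet normal -0.791 -0.067 -0.608
outer loop
vertex -1.117 3.647 -3.448
vertex -1.171 2.824 -3.287
vertex -1.537 3.462 -2.881
endloop
endfacet
facet normal -0.206 0.965 0.162
outer loop
vertex -1.117 3.647 -3.448
vertex -1.537 3.462 -2.881
vertex 0.205 3.759 -2.434
endloop
endfacet
facet normal -0.206 0.965 0.162
outer loop
vertex 0.205 3.759 -2.434
vertex -1.537 3.462 -2.881
vertex -0.215 3.574 -1.867
endloop
endfacet
facet normal 0.791 0.067 0.608
outer loop
vertex 0.205 3.759 -2.434
vertex -0.215 3.574 -1.867
vertex 0.151 2.936 -2.273
endloop
endfacet
facet normal -0.791 -0.067 -0.608
outer loop
vertex -1.537 3.462 -2.881
vertex -1.171 2.824 -3.287
vertex -1.681 2.797 -2.62
endloop
endfacet
facet normal -0.578 0.404 0.709
outer loop
vertex -1.537 3.462 -2.881
vertex -1.681 2.797 -2.62
vertex -0.215 3.574 -1.867
endloop
endfacet
facet normal -0.578 0.404 0.709
outer loop
vertex -0.215 3.574 -1.867
vertex -1.681 2.797 -2.62
vertex -0.359 2.909 -1.606
endloop
endfacet
facet normal 0.791 0.067 0.608
outer loop
vertex -0.215 3.574 -1.867
vertex -0.359 2.909 -1.606
vertex 0.151 2.936 -2.273
endloop
endfacet
facet normal -0.791 -0.067 -0.608
outer loop
vertex -1.681 2.797 -2.62
vertex -1.171 2.824 -3.287
vertex -1.441 2.152 -2.861
endloop
endfacet
facet normal -0.515 -0.462 0.722
outer loop
vertex -1.681 2.797 -2.62
vertex -1.441 2.152 -2.861
vertex -0.359 2.909 -1.606
endloop
endfacet
facet normal -0.515 -0.462 0.722
outer loop
vertex -0.359 2.909 -1.606
vertex -1.441 2.152 -2.861
vertex -0.119 2.264 -1.847
endloop
endfacet
facet normal 0.791 0.067 0.608
outer loop
vertex -0.359 2.909 -1.606
vertex -0.119 2.264 -1.847
vertex 0.151 2.936 -2.273
endloop
endfacet
facet normal -0.792 -0.067 -0.607
outer loop
vertex -1.441 2.152 -2.861
vertex -1.171 2.824 -3.287
vertex -0.998 2.013 -3.423
endloop
endfacet
facet normal -0.064 -0.979 0.192
outer loop
vertex -1.441 2.152 -2.861
vertex -0.998 2.013 -3.423
vertex -0.119 2.264 -1.847
endloop
endfacet
facet normal -0.064 -0.979 0.192
outer loop
vertex -0.119 2.264 -1.847
vertex -0.998 2.013 -3.423
vertex 0.324 2.125 -2.409
endloop
endfacet
facet normal 0.792 0.067 0.607
outer loop
vertex -0.119 2.264 -1.847
vertex 0.324 2.125 -2.409
vertex 0.151 2.936 -2.273
endloop
endfacet
facet normal -0.792 -0.067 -0.607
outer loop
vertex -0.998 2.013 -3.423
vertex -1.171 2.824 -3.287
vertex -0.685 2.485 -3.883
endloop
endfacet
facet normal 0.435 -0.760 -0.483
outer loop
vertex -0.998 2.013 -3.423
vertex -0.685 2.485 -3.883
vertex 0.324 2.125 -2.409
endloop
endfacet
facet normal 0.435 -0.760 -0.483
outer loop
vertex 0.324 2.125 -2.409
vertex -0.685 2.485 -3.883
vertex 0.637 2.597 -2.869
endloop
endfacet
facet normal 0.792 0.067 0.607
outer loop
vertex 0.324 2.125 -2.409
vertex 0.637 2.597 -2.869
vertex 0.151 2.936 -2.273
endloop
endfacet
facet normal -0.792 -0.067 -0.607
outer loop
vertex -0.685 2.485 -3.883
vertex -1.171 2.824 -3.287
vertex -0.738 3.212 -3.894
endloop
endfacet
facet normal 0.607 0.032 -0.794
outer loop
vertex -0.685 2.485 -3.883
vertex -0.738 3.212 -3.894
vertex 0.637 2.597 -2.869
endloop
endfacet
facet normal 0.607 0.032 -0.794
outer loop
vertex 0.637 2.597 -2.869
vertex -0.738 3.212 -3.894
vertex 0.584 3.324 -2.88
endloop
endfacet
facet normal 0.792 0.067 0.607
outer loop
vertex 0.637 2.597 -2.869
vertex 0.584 3.324 -2.88
vertex 0.151 2.936 -2.273
endloop
endfacet
facet normal -0.862 -0.252 -0.440
outer loop
vertex -2.948 0.823 1.473
vertex -3.258 2.674 1.022
vertex -2.102 0.594 -0.053
endloop
endfacet
facet normal 0.161 -0.959 0.233
outer loop
vertex -1.102 0.886 0.458
vertex -2.948 0.823 1.473
vertex -2.102 0.594 -0.053
endloop
endfacet
facet normal -0.862 -0.252 -0.440
outer loop
vertex -2.102 0.594 -0.053
vertex -3.258 2.674 1.022
vertex -2.412 2.445 -0.504
endloop
endfacet
facet normal 0.481 -0.131 -0.867
outer loop
vertex -2.412 2.445 -0.504
vertex -1.102 0.886 0.458
vertex -2.102 0.594 -0.053
endloop
endfacet
facet normal -0.481 0.131 0.867
outer loop
vertex -2.948 0.823 1.473
vertex -2.258 2.966 1.533
vertex -3.258 2.674 1.022
endloop
endfacet
facet normal 0.161 -0.959 0.233
outer loop
vertex -1.948 1.115 1.984
vertex -2.948 0.823 1.473
vertex -1.102 0.886 0.458
endloop
endfacet
facet normal -0.481 0.131 0.867
outer loop
vertex -1.948 1.115 1.984
vertex -2.258 2.966 1.533
vertex -2.948 0.823 1.473
endloop
endfacet
facet normal -0.161 0.959 -0.233
outer loop
vertex -3.258 2.674 1.022
vertex -2.258 2.966 1.533
vertex -2.412 2.445 -0.504
endloop
endfacet
facet normal 0.481 -0.131 -0.867
outer loop
vertex -1.412 2.737 0.007
vertex -1.102 0.886 0.458
vertex -2.412 2.445 -0.504
endloop
endfacet
facet normal -0.161 0.959 -0.233
outer loop
vertex -2.412 2.445 -0.504
vertex -2.258 2.966 1.533
vertex -1.412 2.737 0.007
endloop
endfacet
facet normal 0.862 0.252 0.440
outer loop
vertex -1.412 2.737 0.007
vertex -1.948 1.115 1.984
vertex -1.102 0.886 0.458
endloop
endfacet
facet normal 0.862 0.252 0.440
outer loop
vertex -2.258 2.966 1.533
vertex -1.948 1.115 1.984
vertex -1.412 2.737 0.007
endloop
endfacet

endsolid


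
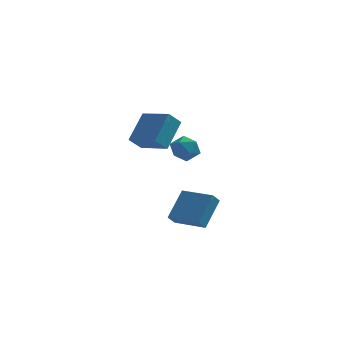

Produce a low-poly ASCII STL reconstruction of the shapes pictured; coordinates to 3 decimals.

solid 
facet normal -0.375 -0.603 0.704
outer loop
vertex 0.512 -0.792 -2.198
vertex -1.336 0.198 -2.335
vertex -0.127 -2.196 -3.739
endloop
endfacet
facet normal 0.879 -0.472 0.065
outer loop
vertex 0.196 -1.678 -4.345
vertex 0.512 -0.792 -2.198
vertex -0.127 -2.196 -3.739
endloop
endfacet
facet normal -0.375 -0.603 0.704
outer loop
vertex -0.127 -2.196 -3.739
vertex -1.336 0.198 -2.335
vertex -1.974 -1.206 -3.876
endloop
endfacet
facet normal -0.293 -0.644 -0.707
outer loop
vertex -1.974 -1.206 -3.876
vertex 0.196 -1.678 -4.345
vertex -0.127 -2.196 -3.739
endloop
endfacet
facet normal 0.293 0.644 0.707
outer loop
vertex 0.512 -0.792 -2.198
vertex -1.013 0.716 -2.941
vertex -1.336 0.198 -2.335
endloop
endfacet
facet normal 0.880 -0.471 0.065
outer loop
vertex 0.834 -0.274 -2.804
vertex 0.512 -0.792 -2.198
vertex 0.196 -1.678 -4.345
endloop
endfacet
facet normal 0.293 0.644 0.706
outer loop
vertex 0.834 -0.274 -2.804
vertex -1.013 0.716 -2.941
vertex 0.512 -0.792 -2.198
endloop
endfacet
facet normal -0.879 0.472 -0.066
outer loop
vertex -1.336 0.198 -2.335
vertex -1.013 0.716 -2.941
vertex -1.974 -1.206 -3.876
endloop
endfacet
facet normal -0.293 -0.644 -0.706
outer loop
vertex -1.652 -0.688 -4.482
vertex 0.196 -1.678 -4.345
vertex -1.974 -1.206 -3.876
endloop
endfacet
facet normal -0.880 0.471 -0.065
outer loop
vertex -1.974 -1.206 -3.876
vertex -1.013 0.716 -2.941
vertex -1.652 -0.688 -4.482
endloop
endfacet
facet normal 0.375 0.603 -0.704
outer loop
vertex -1.652 -0.688 -4.482
vertex 0.834 -0.274 -2.804
vertex 0.196 -1.678 -4.345
endloop
endfacet
facet normal 0.375 0.602 -0.704
outer loop
vertex -1.013 0.716 -2.941
vertex 0.834 -0.274 -2.804
vertex -1.652 -0.688 -4.482
endloop
endfacet
facet normal -0.521 -0.502 0.691
outer loop
vertex -1.666 -3.042 4.774
vertex -3.238 -1.985 4.357
vertex -2.235 -4.467 3.311
endloop
endfacet
facet normal 0.811 -0.544 0.215
outer loop
vertex -1.642 -3.895 2.523
vertex -1.666 -3.042 4.774
vertex -2.235 -4.467 3.311
endloop
endfacet
facet normal -0.520 -0.502 0.691
outer loop
vertex -2.235 -4.467 3.311
vertex -3.238 -1.985 4.357
vertex -3.808 -3.41 2.894
endloop
endfacet
facet normal -0.269 -0.672 -0.690
outer loop
vertex -3.808 -3.41 2.894
vertex -1.642 -3.895 2.523
vertex -2.235 -4.467 3.311
endloop
endfacet
facet normal 0.269 0.672 0.690
outer loop
vertex -1.666 -3.042 4.774
vertex -2.645 -1.413 3.569
vertex -3.238 -1.985 4.357
endloop
endfacet
facet normal 0.810 -0.545 0.215
outer loop
vertex -1.072 -2.47 3.986
vertex -1.666 -3.042 4.774
vertex -1.642 -3.895 2.523
endloop
endfacet
facet normal 0.269 0.672 0.690
outer loop
vertex -1.072 -2.47 3.986
vertex -2.645 -1.413 3.569
vertex -1.666 -3.042 4.774
endloop
endfacet
facet normal -0.811 0.545 -0.215
outer loop
vertex -3.238 -1.985 4.357
vertex -2.645 -1.413 3.569
vertex -3.808 -3.41 2.894
endloop
endfacet
facet normal -0.269 -0.672 -0.690
outer loop
vertex -3.214 -2.838 2.106
vertex -1.642 -3.895 2.523
vertex -3.808 -3.41 2.894
endloop
endfacet
facet normal -0.810 0.545 -0.215
outer loop
vertex -3.808 -3.41 2.894
vertex -2.645 -1.413 3.569
vertex -3.214 -2.838 2.106
endloop
endfacet
facet normal 0.520 0.501 -0.691
outer loop
vertex -3.214 -2.838 2.106
vertex -1.072 -2.47 3.986
vertex -1.642 -3.895 2.523
endloop
endfacet
facet normal 0.520 0.502 -0.691
outer loop
vertex -2.645 -1.413 3.569
vertex -1.072 -2.47 3.986
vertex -3.214 -2.838 2.106
endloop
endfacet
facet normal -0.854 0.497 -0.155
outer loop
vertex -1.893 1.061 0.042
vertex -2.13 0.947 0.984
vertex -1.622 1.732 0.699
endloop
endfacet
facet normal -0.343 0.724 -0.598
outer loop
vertex -1.893 1.061 0.042
vertex -1.622 1.732 0.699
vertex -0.997 1.452 0.001
endloop
endfacet
facet normal -0.116 0.164 -0.980
outer loop
vertex -1.893 1.061 0.042
vertex -0.997 1.452 0.001
vertex -1.119 0.493 -0.145
endloop
endfacet
facet normal -0.487 -0.409 -0.772
outer loop
vertex -1.893 1.061 0.042
vertex -1.119 0.493 -0.145
vertex -1.819 0.18 0.462
endloop
endfacet
facet normal -0.943 -0.204 -0.262
outer loop
vertex -1.893 1.061 0.042
vertex -1.819 0.18 0.462
vertex -2.13 0.947 0.984
endloop
endfacet
facet normal 0.202 0.958 -0.203
outer loop
vertex -0.997 1.452 0.001
vertex -1.622 1.732 0.699
vertex -0.681 1.58 0.918
endloop
endfacet
facet normal -0.623 0.590 0.514
outer loop
vertex -1.622 1.732 0.699
vertex -2.13 0.947 0.984
vertex -1.381 1.267 1.525
endloop
endfacet
facet normal -0.768 -0.543 0.340
outer loop
vertex -2.13 0.947 0.984
vertex -1.819 0.18 0.462
vertex -1.503 0.308 1.379
endloop
endfacet
facet normal -0.029 -0.875 -0.484
outer loop
vertex -1.819 0.18 0.462
vertex -1.119 0.493 -0.145
vertex -0.878 0.028 0.681
endloop
endfacet
facet normal 0.570 0.052 -0.820
outer loop
vertex -1.119 0.493 -0.145
vertex -0.997 1.452 0.001
vertex -0.37 0.813 0.396
endloop
endfacet
facet normal 0.487 0.409 0.772
outer loop
vertex -0.607 0.699 1.338
vertex -0.681 1.58 0.918
vertex -1.381 1.267 1.525
endloop
endfacet
facet normal 0.116 -0.164 0.980
outer loop
vertex -0.607 0.699 1.338
vertex -1.381 1.267 1.525
vertex -1.503 0.308 1.379
endloop
endfacet
facet normal 0.343 -0.724 0.598
outer loop
vertex -0.607 0.699 1.338
vertex -1.503 0.308 1.379
vertex -0.878 0.028 0.681
endloop
endfacet
facet normal 0.854 -0.497 0.155
outer loop
vertex -0.607 0.699 1.338
vertex -0.878 0.028 0.681
vertex -0.37 0.813 0.396
endloop
endfacet
facet normal 0.943 0.204 0.262
outer loop
vertex -0.607 0.699 1.338
vertex -0.37 0.813 0.396
vertex -0.681 1.58 0.918
endloop
endfacet
facet normal 0.029 0.875 0.484
outer loop
vertex -1.381 1.267 1.525
vertex -0.681 1.58 0.918
vertex -1.622 1.732 0.699
endloop
endfacet
facet normal -0.570 -0.052 0.820
outer loop
vertex -1.503 0.308 1.379
vertex -1.381 1.267 1.525
vertex -2.13 0.947 0.984
endloop
endfacet
facet normal -0.202 -0.958 0.203
outer loop
vertex -0.878 0.028 0.681
vertex -1.503 0.308 1.379
vertex -1.819 0.18 0.462
endloop
endfacet
facet normal 0.623 -0.590 -0.514
outer loop
vertex -0.37 0.813 0.396
vertex -0.878 0.028 0.681
vertex -1.119 0.493 -0.145
endloop
endfacet
facet normal 0.768 0.543 -0.340
outer loop
vertex -0.681 1.58 0.918
vertex -0.37 0.813 0.396
vertex -0.997 1.452 0.001
endloop
endfacet

endsolid


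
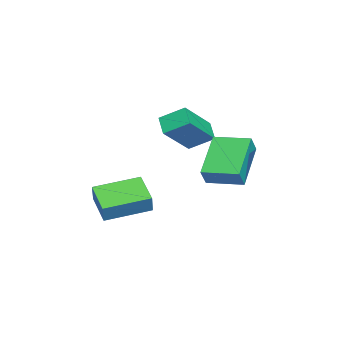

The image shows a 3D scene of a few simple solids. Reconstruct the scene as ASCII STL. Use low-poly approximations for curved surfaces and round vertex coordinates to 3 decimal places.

solid 
facet normal -0.637 0.374 -0.674
outer loop
vertex -2.488 0.02 1.425
vertex -2.544 1.071 2.062
vertex -1.757 0.363 0.924
endloop
endfacet
facet normal 0.045 -0.854 -0.518
outer loop
vertex -0.476 -0.391 2.278
vertex -2.488 0.02 1.425
vertex -1.757 0.363 0.924
endloop
endfacet
facet normal -0.637 0.375 -0.674
outer loop
vertex -1.757 0.363 0.924
vertex -2.544 1.071 2.062
vertex -1.813 1.413 1.561
endloop
endfacet
facet normal 0.769 0.361 -0.527
outer loop
vertex -1.813 1.413 1.561
vertex -0.476 -0.391 2.278
vertex -1.757 0.363 0.924
endloop
endfacet
facet normal -0.769 -0.361 0.527
outer loop
vertex -2.488 0.02 1.425
vertex -1.263 0.317 3.416
vertex -2.544 1.071 2.062
endloop
endfacet
facet normal 0.045 -0.854 -0.518
outer loop
vertex -1.207 -0.733 2.779
vertex -2.488 0.02 1.425
vertex -0.476 -0.391 2.278
endloop
endfacet
facet normal -0.769 -0.361 0.527
outer loop
vertex -1.207 -0.733 2.779
vertex -1.263 0.317 3.416
vertex -2.488 0.02 1.425
endloop
endfacet
facet normal -0.045 0.854 0.518
outer loop
vertex -2.544 1.071 2.062
vertex -1.263 0.317 3.416
vertex -1.813 1.413 1.561
endloop
endfacet
facet normal 0.769 0.361 -0.527
outer loop
vertex -0.532 0.66 2.915
vertex -0.476 -0.391 2.278
vertex -1.813 1.413 1.561
endloop
endfacet
facet normal -0.046 0.854 0.518
outer loop
vertex -1.813 1.413 1.561
vertex -1.263 0.317 3.416
vertex -0.532 0.66 2.915
endloop
endfacet
facet normal 0.637 -0.374 0.674
outer loop
vertex -0.532 0.66 2.915
vertex -1.207 -0.733 2.779
vertex -0.476 -0.391 2.278
endloop
endfacet
facet normal 0.637 -0.375 0.673
outer loop
vertex -1.263 0.317 3.416
vertex -1.207 -0.733 2.779
vertex -0.532 0.66 2.915
endloop
endfacet
facet normal -0.497 0.142 -0.856
outer loop
vertex 0.964 2.063 2.42
vertex 1.151 3.545 2.558
vertex 2.741 1.937 1.366
endloop
endfacet
facet normal -0.124 -0.988 -0.091
outer loop
vertex 3.169 1.815 2.102
vertex 0.964 2.063 2.42
vertex 2.741 1.937 1.366
endloop
endfacet
facet normal -0.497 0.142 -0.856
outer loop
vertex 2.741 1.937 1.366
vertex 1.151 3.545 2.558
vertex 2.928 3.419 1.504
endloop
endfacet
facet normal 0.858 -0.061 -0.509
outer loop
vertex 2.928 3.419 1.504
vertex 3.169 1.815 2.102
vertex 2.741 1.937 1.366
endloop
endfacet
facet normal -0.858 0.061 0.509
outer loop
vertex 0.964 2.063 2.42
vertex 1.579 3.423 3.294
vertex 1.151 3.545 2.558
endloop
endfacet
facet normal -0.124 -0.988 -0.091
outer loop
vertex 1.392 1.941 3.156
vertex 0.964 2.063 2.42
vertex 3.169 1.815 2.102
endloop
endfacet
facet normal -0.858 0.061 0.509
outer loop
vertex 1.392 1.941 3.156
vertex 1.579 3.423 3.294
vertex 0.964 2.063 2.42
endloop
endfacet
facet normal 0.124 0.988 0.091
outer loop
vertex 1.151 3.545 2.558
vertex 1.579 3.423 3.294
vertex 2.928 3.419 1.504
endloop
endfacet
facet normal 0.858 -0.061 -0.509
outer loop
vertex 3.356 3.297 2.24
vertex 3.169 1.815 2.102
vertex 2.928 3.419 1.504
endloop
endfacet
facet normal 0.124 0.988 0.091
outer loop
vertex 2.928 3.419 1.504
vertex 1.579 3.423 3.294
vertex 3.356 3.297 2.24
endloop
endfacet
facet normal 0.497 -0.142 0.856
outer loop
vertex 3.356 3.297 2.24
vertex 1.392 1.941 3.156
vertex 3.169 1.815 2.102
endloop
endfacet
facet normal 0.497 -0.142 0.856
outer loop
vertex 1.579 3.423 3.294
vertex 1.392 1.941 3.156
vertex 3.356 3.297 2.24
endloop
endfacet
facet normal -0.782 -0.488 0.388
outer loop
vertex 1.123 -2.862 -0.164
vertex 0.193 -1.138 0.129
vertex 0.742 -2.924 -1.009
endloop
endfacet
facet normal 0.470 -0.870 -0.148
outer loop
vertex 1.867 -2.222 -1.569
vertex 1.123 -2.862 -0.164
vertex 0.742 -2.924 -1.009
endloop
endfacet
facet normal -0.781 -0.488 0.389
outer loop
vertex 0.742 -2.924 -1.009
vertex 0.193 -1.138 0.129
vertex -0.189 -1.201 -0.717
endloop
endfacet
facet normal -0.410 -0.068 -0.909
outer loop
vertex -0.189 -1.201 -0.717
vertex 1.867 -2.222 -1.569
vertex 0.742 -2.924 -1.009
endloop
endfacet
facet normal 0.411 0.067 0.909
outer loop
vertex 1.123 -2.862 -0.164
vertex 1.318 -0.436 -0.431
vertex 0.193 -1.138 0.129
endloop
endfacet
facet normal 0.470 -0.870 -0.147
outer loop
vertex 2.249 -2.159 -0.723
vertex 1.123 -2.862 -0.164
vertex 1.867 -2.222 -1.569
endloop
endfacet
facet normal 0.410 0.067 0.910
outer loop
vertex 2.249 -2.159 -0.723
vertex 1.318 -0.436 -0.431
vertex 1.123 -2.862 -0.164
endloop
endfacet
facet normal -0.470 0.870 0.147
outer loop
vertex 0.193 -1.138 0.129
vertex 1.318 -0.436 -0.431
vertex -0.189 -1.201 -0.717
endloop
endfacet
facet normal -0.410 -0.067 -0.910
outer loop
vertex 0.937 -0.498 -1.276
vertex 1.867 -2.222 -1.569
vertex -0.189 -1.201 -0.717
endloop
endfacet
facet normal -0.470 0.870 0.148
outer loop
vertex -0.189 -1.201 -0.717
vertex 1.318 -0.436 -0.431
vertex 0.937 -0.498 -1.276
endloop
endfacet
facet normal 0.781 0.488 -0.389
outer loop
vertex 0.937 -0.498 -1.276
vertex 2.249 -2.159 -0.723
vertex 1.867 -2.222 -1.569
endloop
endfacet
facet normal 0.782 0.488 -0.388
outer loop
vertex 1.318 -0.436 -0.431
vertex 2.249 -2.159 -0.723
vertex 0.937 -0.498 -1.276
endloop
endfacet

endsolid


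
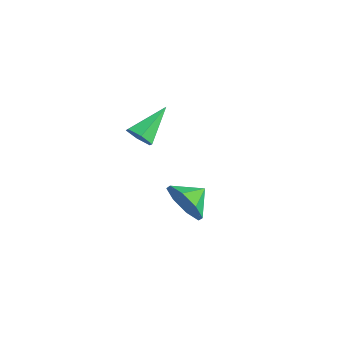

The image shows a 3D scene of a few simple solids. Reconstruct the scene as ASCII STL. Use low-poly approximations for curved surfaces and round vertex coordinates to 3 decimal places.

solid 
facet normal 0.248 -0.819 -0.517
outer loop
vertex -2.816 -2.424 -0.8
vertex -3.326 -2.257 -1.31
vertex -2.634 -2.003 -1.38
endloop
endfacet
facet normal 0.814 0.317 0.486
outer loop
vertex -2.816 -2.424 -0.8
vertex -2.634 -2.003 -1.38
vertex -3.814 -0.643 -0.29
endloop
endfacet
facet normal 0.248 -0.819 -0.518
outer loop
vertex -2.634 -2.003 -1.38
vertex -3.326 -2.257 -1.31
vertex -3.144 -1.835 -1.89
endloop
endfacet
facet normal 0.571 0.755 -0.323
outer loop
vertex -2.634 -2.003 -1.38
vertex -3.144 -1.835 -1.89
vertex -3.814 -0.643 -0.29
endloop
endfacet
facet normal 0.248 -0.819 -0.518
outer loop
vertex -3.144 -1.835 -1.89
vertex -3.326 -2.257 -1.31
vertex -3.835 -2.089 -1.819
endloop
endfacet
facet normal -0.320 0.690 -0.649
outer loop
vertex -3.144 -1.835 -1.89
vertex -3.835 -2.089 -1.819
vertex -3.814 -0.643 -0.29
endloop
endfacet
facet normal 0.248 -0.819 -0.518
outer loop
vertex -3.835 -2.089 -1.819
vertex -3.326 -2.257 -1.31
vertex -4.017 -2.511 -1.239
endloop
endfacet
facet normal -0.968 0.189 -0.166
outer loop
vertex -3.835 -2.089 -1.819
vertex -4.017 -2.511 -1.239
vertex -3.814 -0.643 -0.29
endloop
endfacet
facet normal 0.248 -0.820 -0.516
outer loop
vertex -4.017 -2.511 -1.239
vertex -3.326 -2.257 -1.31
vertex -3.508 -2.678 -0.729
endloop
endfacet
facet normal -0.725 -0.248 0.643
outer loop
vertex -4.017 -2.511 -1.239
vertex -3.508 -2.678 -0.729
vertex -3.814 -0.643 -0.29
endloop
endfacet
facet normal 0.248 -0.820 -0.516
outer loop
vertex -3.508 -2.678 -0.729
vertex -3.326 -2.257 -1.31
vertex -2.816 -2.424 -0.8
endloop
endfacet
facet normal 0.167 -0.184 0.969
outer loop
vertex -3.508 -2.678 -0.729
vertex -2.816 -2.424 -0.8
vertex -3.814 -0.643 -0.29
endloop
endfacet
facet normal 0.140 -0.940 -0.310
outer loop
vertex 2.401 -2.696 -2.248
vertex 1.898 -3.066 -1.354
vertex 1.578 -2.783 -2.357
endloop
endfacet
facet normal -0.027 0.870 -0.492
outer loop
vertex 2.401 -2.696 -2.248
vertex 1.578 -2.783 -2.357
vertex 1.742 -2.014 -1.006
endloop
endfacet
facet normal 0.139 -0.940 -0.310
outer loop
vertex 1.578 -2.783 -2.357
vertex 1.898 -3.066 -1.354
vertex 0.943 -3.035 -1.878
endloop
endfacet
facet normal -0.564 0.745 -0.356
outer loop
vertex 1.578 -2.783 -2.357
vertex 0.943 -3.035 -1.878
vertex 1.742 -2.014 -1.006
endloop
endfacet
facet normal 0.140 -0.940 -0.311
outer loop
vertex 0.943 -3.035 -1.878
vertex 1.898 -3.066 -1.354
vertex 0.868 -3.306 -1.093
endloop
endfacet
facet normal -0.827 0.552 0.111
outer loop
vertex 0.943 -3.035 -1.878
vertex 0.868 -3.306 -1.093
vertex 1.742 -2.014 -1.006
endloop
endfacet
facet normal 0.140 -0.940 -0.312
outer loop
vertex 0.868 -3.306 -1.093
vertex 1.898 -3.066 -1.354
vertex 1.396 -3.437 -0.461
endloop
endfacet
facet normal -0.659 0.403 0.634
outer loop
vertex 0.868 -3.306 -1.093
vertex 1.396 -3.437 -0.461
vertex 1.742 -2.014 -1.006
endloop
endfacet
facet normal 0.141 -0.940 -0.311
outer loop
vertex 1.396 -3.437 -0.461
vertex 1.898 -3.066 -1.354
vertex 2.218 -3.35 -0.352
endloop
endfacet
facet normal -0.161 0.387 0.908
outer loop
vertex 1.396 -3.437 -0.461
vertex 2.218 -3.35 -0.352
vertex 1.742 -2.014 -1.006
endloop
endfacet
facet normal 0.139 -0.940 -0.311
outer loop
vertex 2.218 -3.35 -0.352
vertex 1.898 -3.066 -1.354
vertex 2.853 -3.098 -0.83
endloop
endfacet
facet normal 0.377 0.512 0.771
outer loop
vertex 2.218 -3.35 -0.352
vertex 2.853 -3.098 -0.83
vertex 1.742 -2.014 -1.006
endloop
endfacet
facet normal 0.139 -0.940 -0.311
outer loop
vertex 2.853 -3.098 -0.83
vertex 1.898 -3.066 -1.354
vertex 2.929 -2.827 -1.615
endloop
endfacet
facet normal 0.640 0.705 0.305
outer loop
vertex 2.853 -3.098 -0.83
vertex 2.929 -2.827 -1.615
vertex 1.742 -2.014 -1.006
endloop
endfacet
facet normal 0.139 -0.940 -0.311
outer loop
vertex 2.929 -2.827 -1.615
vertex 1.898 -3.066 -1.354
vertex 2.401 -2.696 -2.248
endloop
endfacet
facet normal 0.473 0.854 -0.218
outer loop
vertex 2.929 -2.827 -1.615
vertex 2.401 -2.696 -2.248
vertex 1.742 -2.014 -1.006
endloop
endfacet

endsolid


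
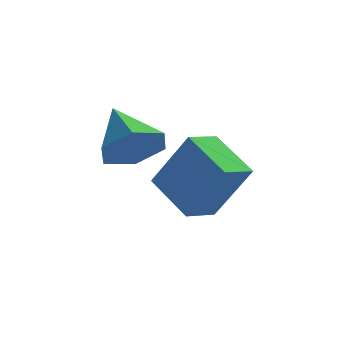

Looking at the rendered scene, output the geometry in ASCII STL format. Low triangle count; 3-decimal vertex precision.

solid 
facet normal 0.529 -0.630 -0.568
outer loop
vertex 2.349 2.404 0.731
vertex 1.48 2.252 0.091
vertex 2.189 3.049 -0.133
endloop
endfacet
facet normal 0.519 0.728 0.448
outer loop
vertex 2.349 2.404 0.731
vertex 2.189 3.049 -0.133
vertex 0.46 3.468 1.189
endloop
endfacet
facet normal 0.529 -0.630 -0.569
outer loop
vertex 2.189 3.049 -0.133
vertex 1.48 2.252 0.091
vertex 1.319 2.897 -0.773
endloop
endfacet
facet normal 0.029 0.963 -0.268
outer loop
vertex 2.189 3.049 -0.133
vertex 1.319 2.897 -0.773
vertex 0.46 3.468 1.189
endloop
endfacet
facet normal 0.528 -0.630 -0.569
outer loop
vertex 1.319 2.897 -0.773
vertex 1.48 2.252 0.091
vertex 0.61 2.1 -0.548
endloop
endfacet
facet normal -0.723 0.511 -0.465
outer loop
vertex 1.319 2.897 -0.773
vertex 0.61 2.1 -0.548
vertex 0.46 3.468 1.189
endloop
endfacet
facet normal 0.528 -0.630 -0.569
outer loop
vertex 0.61 2.1 -0.548
vertex 1.48 2.252 0.091
vertex 0.771 1.455 0.315
endloop
endfacet
facet normal -0.983 -0.175 0.053
outer loop
vertex 0.61 2.1 -0.548
vertex 0.771 1.455 0.315
vertex 0.46 3.468 1.189
endloop
endfacet
facet normal 0.529 -0.630 -0.569
outer loop
vertex 0.771 1.455 0.315
vertex 1.48 2.252 0.091
vertex 1.641 1.607 0.955
endloop
endfacet
facet normal -0.493 -0.409 0.768
outer loop
vertex 0.771 1.455 0.315
vertex 1.641 1.607 0.955
vertex 0.46 3.468 1.189
endloop
endfacet
facet normal 0.529 -0.630 -0.569
outer loop
vertex 1.641 1.607 0.955
vertex 1.48 2.252 0.091
vertex 2.349 2.404 0.731
endloop
endfacet
facet normal 0.258 0.042 0.965
outer loop
vertex 1.641 1.607 0.955
vertex 2.349 2.404 0.731
vertex 0.46 3.468 1.189
endloop
endfacet
facet normal -0.518 0.065 -0.853
outer loop
vertex 2.232 1.464 -0.81
vertex 2.783 2.44 -1.07
vertex 3.529 0.502 -1.67
endloop
endfacet
facet normal -0.479 -0.848 0.226
outer loop
vertex 4.657 0.36 0.19
vertex 2.232 1.464 -0.81
vertex 3.529 0.502 -1.67
endloop
endfacet
facet normal -0.518 0.065 -0.853
outer loop
vertex 3.529 0.502 -1.67
vertex 2.783 2.44 -1.07
vertex 4.08 1.478 -1.93
endloop
endfacet
facet normal 0.709 -0.526 -0.470
outer loop
vertex 4.08 1.478 -1.93
vertex 4.657 0.36 0.19
vertex 3.529 0.502 -1.67
endloop
endfacet
facet normal -0.709 0.526 0.470
outer loop
vertex 2.232 1.464 -0.81
vertex 3.911 2.298 0.79
vertex 2.783 2.44 -1.07
endloop
endfacet
facet normal -0.479 -0.848 0.226
outer loop
vertex 3.36 1.322 1.05
vertex 2.232 1.464 -0.81
vertex 4.657 0.36 0.19
endloop
endfacet
facet normal -0.709 0.526 0.470
outer loop
vertex 3.36 1.322 1.05
vertex 3.911 2.298 0.79
vertex 2.232 1.464 -0.81
endloop
endfacet
facet normal 0.479 0.848 -0.226
outer loop
vertex 2.783 2.44 -1.07
vertex 3.911 2.298 0.79
vertex 4.08 1.478 -1.93
endloop
endfacet
facet normal 0.709 -0.526 -0.470
outer loop
vertex 5.208 1.336 -0.07
vertex 4.657 0.36 0.19
vertex 4.08 1.478 -1.93
endloop
endfacet
facet normal 0.479 0.848 -0.226
outer loop
vertex 4.08 1.478 -1.93
vertex 3.911 2.298 0.79
vertex 5.208 1.336 -0.07
endloop
endfacet
facet normal 0.518 -0.065 0.853
outer loop
vertex 5.208 1.336 -0.07
vertex 3.36 1.322 1.05
vertex 4.657 0.36 0.19
endloop
endfacet
facet normal 0.518 -0.065 0.853
outer loop
vertex 3.911 2.298 0.79
vertex 3.36 1.322 1.05
vertex 5.208 1.336 -0.07
endloop
endfacet

endsolid


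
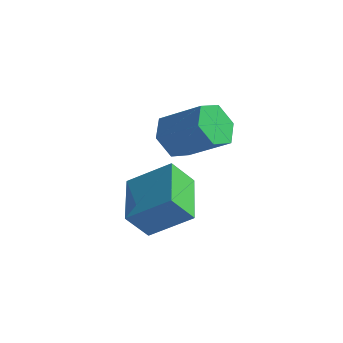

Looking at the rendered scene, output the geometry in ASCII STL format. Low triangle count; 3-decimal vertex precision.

solid 
facet normal -0.382 -0.494 0.781
outer loop
vertex 2.415 -1.859 0.197
vertex 1.299 -0.058 0.79
vertex 0.901 -2.434 -0.908
endloop
endfacet
facet normal 0.507 -0.818 -0.269
outer loop
vertex 1.421 -1.762 -1.97
vertex 2.415 -1.859 0.197
vertex 0.901 -2.434 -0.908
endloop
endfacet
facet normal -0.382 -0.494 0.781
outer loop
vertex 0.901 -2.434 -0.908
vertex 1.299 -0.058 0.79
vertex -0.215 -0.633 -0.315
endloop
endfacet
facet normal -0.772 -0.293 -0.564
outer loop
vertex -0.215 -0.633 -0.315
vertex 1.421 -1.762 -1.97
vertex 0.901 -2.434 -0.908
endloop
endfacet
facet normal 0.772 0.293 0.564
outer loop
vertex 2.415 -1.859 0.197
vertex 1.819 0.614 -0.272
vertex 1.299 -0.058 0.79
endloop
endfacet
facet normal 0.507 -0.818 -0.269
outer loop
vertex 2.935 -1.187 -0.865
vertex 2.415 -1.859 0.197
vertex 1.421 -1.762 -1.97
endloop
endfacet
facet normal 0.772 0.293 0.564
outer loop
vertex 2.935 -1.187 -0.865
vertex 1.819 0.614 -0.272
vertex 2.415 -1.859 0.197
endloop
endfacet
facet normal -0.507 0.818 0.269
outer loop
vertex 1.299 -0.058 0.79
vertex 1.819 0.614 -0.272
vertex -0.215 -0.633 -0.315
endloop
endfacet
facet normal -0.772 -0.293 -0.564
outer loop
vertex 0.305 0.039 -1.377
vertex 1.421 -1.762 -1.97
vertex -0.215 -0.633 -0.315
endloop
endfacet
facet normal -0.507 0.818 0.269
outer loop
vertex -0.215 -0.633 -0.315
vertex 1.819 0.614 -0.272
vertex 0.305 0.039 -1.377
endloop
endfacet
facet normal 0.382 0.494 -0.781
outer loop
vertex 0.305 0.039 -1.377
vertex 2.935 -1.187 -0.865
vertex 1.421 -1.762 -1.97
endloop
endfacet
facet normal 0.382 0.494 -0.781
outer loop
vertex 1.819 0.614 -0.272
vertex 2.935 -1.187 -0.865
vertex 0.305 0.039 -1.377
endloop
endfacet
facet normal -0.839 -0.053 -0.542
outer loop
vertex 0.396 2.577 -0.371
vertex -0.156 2.427 0.498
vertex 0.01 3.392 0.147
endloop
endfacet
facet normal 0.398 0.619 -0.677
outer loop
vertex 0.396 2.577 -0.371
vertex 0.01 3.392 0.147
vertex 2.107 2.684 0.733
endloop
endfacet
facet normal 0.398 0.620 -0.676
outer loop
vertex 2.107 2.684 0.733
vertex 0.01 3.392 0.147
vertex 1.722 3.498 1.252
endloop
endfacet
facet normal 0.839 0.052 0.541
outer loop
vertex 2.107 2.684 0.733
vertex 1.722 3.498 1.252
vertex 1.556 2.533 1.602
endloop
endfacet
facet normal -0.839 -0.052 -0.541
outer loop
vertex 0.01 3.392 0.147
vertex -0.156 2.427 0.498
vertex -0.541 3.242 1.016
endloop
endfacet
facet normal -0.122 0.988 0.094
outer loop
vertex 0.01 3.392 0.147
vertex -0.541 3.242 1.016
vertex 1.722 3.498 1.252
endloop
endfacet
facet normal -0.122 0.988 0.093
outer loop
vertex 1.722 3.498 1.252
vertex -0.541 3.242 1.016
vertex 1.17 3.348 2.121
endloop
endfacet
facet normal 0.839 0.052 0.542
outer loop
vertex 1.722 3.498 1.252
vertex 1.17 3.348 2.121
vertex 1.556 2.533 1.602
endloop
endfacet
facet normal -0.839 -0.052 -0.541
outer loop
vertex -0.541 3.242 1.016
vertex -0.156 2.427 0.498
vertex -0.707 2.276 1.367
endloop
endfacet
facet normal -0.520 0.369 0.770
outer loop
vertex -0.541 3.242 1.016
vertex -0.707 2.276 1.367
vertex 1.17 3.348 2.121
endloop
endfacet
facet normal -0.520 0.369 0.770
outer loop
vertex 1.17 3.348 2.121
vertex -0.707 2.276 1.367
vertex 1.004 2.383 2.471
endloop
endfacet
facet normal 0.839 0.052 0.542
outer loop
vertex 1.17 3.348 2.121
vertex 1.004 2.383 2.471
vertex 1.556 2.533 1.602
endloop
endfacet
facet normal -0.839 -0.052 -0.541
outer loop
vertex -0.707 2.276 1.367
vertex -0.156 2.427 0.498
vertex -0.322 1.462 0.848
endloop
endfacet
facet normal -0.398 -0.620 0.677
outer loop
vertex -0.707 2.276 1.367
vertex -0.322 1.462 0.848
vertex 1.004 2.383 2.471
endloop
endfacet
facet normal -0.399 -0.619 0.677
outer loop
vertex 1.004 2.383 2.471
vertex -0.322 1.462 0.848
vertex 1.39 1.568 1.953
endloop
endfacet
facet normal 0.839 0.053 0.542
outer loop
vertex 1.004 2.383 2.471
vertex 1.39 1.568 1.953
vertex 1.556 2.533 1.602
endloop
endfacet
facet normal -0.839 -0.052 -0.542
outer loop
vertex -0.322 1.462 0.848
vertex -0.156 2.427 0.498
vertex 0.23 1.612 -0.021
endloop
endfacet
facet normal 0.121 -0.988 -0.093
outer loop
vertex -0.322 1.462 0.848
vertex 0.23 1.612 -0.021
vertex 1.39 1.568 1.953
endloop
endfacet
facet normal 0.122 -0.988 -0.093
outer loop
vertex 1.39 1.568 1.953
vertex 0.23 1.612 -0.021
vertex 1.941 1.718 1.084
endloop
endfacet
facet normal 0.839 0.052 0.541
outer loop
vertex 1.39 1.568 1.953
vertex 1.941 1.718 1.084
vertex 1.556 2.533 1.602
endloop
endfacet
facet normal -0.839 -0.052 -0.542
outer loop
vertex 0.23 1.612 -0.021
vertex -0.156 2.427 0.498
vertex 0.396 2.577 -0.371
endloop
endfacet
facet normal 0.520 -0.369 -0.770
outer loop
vertex 0.23 1.612 -0.021
vertex 0.396 2.577 -0.371
vertex 1.941 1.718 1.084
endloop
endfacet
facet normal 0.520 -0.369 -0.770
outer loop
vertex 1.941 1.718 1.084
vertex 0.396 2.577 -0.371
vertex 2.107 2.684 0.733
endloop
endfacet
facet normal 0.839 0.052 0.541
outer loop
vertex 1.941 1.718 1.084
vertex 2.107 2.684 0.733
vertex 1.556 2.533 1.602
endloop
endfacet

endsolid


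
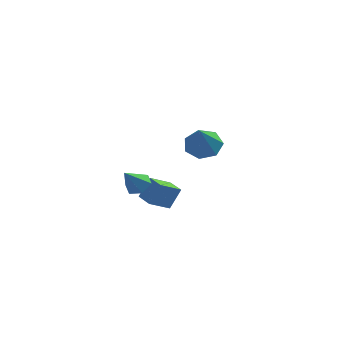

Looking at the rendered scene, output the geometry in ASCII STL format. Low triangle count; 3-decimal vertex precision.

solid 
facet normal -0.107 0.711 -0.695
outer loop
vertex 1.6 -0.39 2.963
vertex 1.165 -1.029 2.376
vertex 0.763 -0.444 3.037
endloop
endfacet
facet normal 0.057 0.380 0.923
outer loop
vertex 1.6 -0.39 2.963
vertex 0.763 -0.444 3.037
vertex 1.395 -2.551 3.864
endloop
endfacet
facet normal -0.108 0.711 -0.695
outer loop
vertex 0.763 -0.444 3.037
vertex 1.165 -1.029 2.376
vertex 0.229 -0.938 2.614
endloop
endfacet
facet normal -0.668 0.090 0.739
outer loop
vertex 0.763 -0.444 3.037
vertex 0.229 -0.938 2.614
vertex 1.395 -2.551 3.864
endloop
endfacet
facet normal -0.108 0.711 -0.695
outer loop
vertex 0.229 -0.938 2.614
vertex 1.165 -1.029 2.376
vertex 0.4 -1.501 2.012
endloop
endfacet
facet normal -0.860 -0.470 0.196
outer loop
vertex 0.229 -0.938 2.614
vertex 0.4 -1.501 2.012
vertex 1.395 -2.551 3.864
endloop
endfacet
facet normal -0.108 0.711 -0.695
outer loop
vertex 0.4 -1.501 2.012
vertex 1.165 -1.029 2.376
vertex 1.147 -1.709 1.684
endloop
endfacet
facet normal -0.375 -0.878 -0.297
outer loop
vertex 0.4 -1.501 2.012
vertex 1.147 -1.709 1.684
vertex 1.395 -2.551 3.864
endloop
endfacet
facet normal -0.107 0.711 -0.695
outer loop
vertex 1.147 -1.709 1.684
vertex 1.165 -1.029 2.376
vertex 1.907 -1.405 1.878
endloop
endfacet
facet normal 0.425 -0.827 -0.368
outer loop
vertex 1.147 -1.709 1.684
vertex 1.907 -1.405 1.878
vertex 1.395 -2.551 3.864
endloop
endfacet
facet normal -0.107 0.710 -0.696
outer loop
vertex 1.907 -1.405 1.878
vertex 1.165 -1.029 2.376
vertex 2.109 -0.818 2.446
endloop
endfacet
facet normal 0.934 -0.356 0.035
outer loop
vertex 1.907 -1.405 1.878
vertex 2.109 -0.818 2.446
vertex 1.395 -2.551 3.864
endloop
endfacet
facet normal -0.107 0.711 -0.695
outer loop
vertex 2.109 -0.818 2.446
vertex 1.165 -1.029 2.376
vertex 1.6 -0.39 2.963
endloop
endfacet
facet normal 0.772 0.181 0.610
outer loop
vertex 2.109 -0.818 2.446
vertex 1.6 -0.39 2.963
vertex 1.395 -2.551 3.864
endloop
endfacet
facet normal 0.309 0.589 -0.747
outer loop
vertex -2.255 1.77 -1.888
vertex -2.987 1.905 -2.084
vertex -2.634 2.363 -1.577
endloop
endfacet
facet normal 0.620 -0.015 0.785
outer loop
vertex -2.255 1.77 -1.888
vertex -2.634 2.363 -1.577
vertex -3.453 1.015 -0.956
endloop
endfacet
facet normal 0.308 0.590 -0.747
outer loop
vertex -2.634 2.363 -1.577
vertex -2.987 1.905 -2.084
vertex -3.366 2.498 -1.772
endloop
endfacet
facet normal -0.141 0.484 0.864
outer loop
vertex -2.634 2.363 -1.577
vertex -3.366 2.498 -1.772
vertex -3.453 1.015 -0.956
endloop
endfacet
facet normal 0.307 0.590 -0.747
outer loop
vertex -3.366 2.498 -1.772
vertex -2.987 1.905 -2.084
vertex -3.72 2.039 -2.28
endloop
endfacet
facet normal -0.887 0.262 0.381
outer loop
vertex -3.366 2.498 -1.772
vertex -3.72 2.039 -2.28
vertex -3.453 1.015 -0.956
endloop
endfacet
facet normal 0.308 0.589 -0.748
outer loop
vertex -3.72 2.039 -2.28
vertex -2.987 1.905 -2.084
vertex -3.341 1.446 -2.591
endloop
endfacet
facet normal -0.869 -0.461 -0.181
outer loop
vertex -3.72 2.039 -2.28
vertex -3.341 1.446 -2.591
vertex -3.453 1.015 -0.956
endloop
endfacet
facet normal 0.308 0.589 -0.748
outer loop
vertex -3.341 1.446 -2.591
vertex -2.987 1.905 -2.084
vertex -2.609 1.311 -2.396
endloop
endfacet
facet normal -0.108 -0.960 -0.260
outer loop
vertex -3.341 1.446 -2.591
vertex -2.609 1.311 -2.396
vertex -3.453 1.015 -0.956
endloop
endfacet
facet normal 0.309 0.589 -0.747
outer loop
vertex -2.609 1.311 -2.396
vertex -2.987 1.905 -2.084
vertex -2.255 1.77 -1.888
endloop
endfacet
facet normal 0.638 -0.738 0.222
outer loop
vertex -2.609 1.311 -2.396
vertex -2.255 1.77 -1.888
vertex -3.453 1.015 -0.956
endloop
endfacet
facet normal -0.616 -0.647 0.449
outer loop
vertex -2.2 3.136 -2.572
vertex -3.008 3.952 -2.506
vertex -2.691 2.749 -3.802
endloop
endfacet
facet normal 0.702 -0.710 -0.057
outer loop
vertex -1.852 3.628 -4.414
vertex -2.2 3.136 -2.572
vertex -2.691 2.749 -3.802
endloop
endfacet
facet normal -0.617 -0.646 0.449
outer loop
vertex -2.691 2.749 -3.802
vertex -3.008 3.952 -2.506
vertex -3.499 3.565 -3.737
endloop
endfacet
facet normal -0.356 -0.281 -0.891
outer loop
vertex -3.499 3.565 -3.737
vertex -1.852 3.628 -4.414
vertex -2.691 2.749 -3.802
endloop
endfacet
facet normal 0.356 0.281 0.891
outer loop
vertex -2.2 3.136 -2.572
vertex -2.169 4.831 -3.118
vertex -3.008 3.952 -2.506
endloop
endfacet
facet normal 0.702 -0.710 -0.057
outer loop
vertex -1.361 4.015 -3.183
vertex -2.2 3.136 -2.572
vertex -1.852 3.628 -4.414
endloop
endfacet
facet normal 0.355 0.281 0.892
outer loop
vertex -1.361 4.015 -3.183
vertex -2.169 4.831 -3.118
vertex -2.2 3.136 -2.572
endloop
endfacet
facet normal -0.702 0.710 0.057
outer loop
vertex -3.008 3.952 -2.506
vertex -2.169 4.831 -3.118
vertex -3.499 3.565 -3.737
endloop
endfacet
facet normal -0.356 -0.280 -0.892
outer loop
vertex -2.66 4.444 -4.348
vertex -1.852 3.628 -4.414
vertex -3.499 3.565 -3.737
endloop
endfacet
facet normal -0.702 0.710 0.057
outer loop
vertex -3.499 3.565 -3.737
vertex -2.169 4.831 -3.118
vertex -2.66 4.444 -4.348
endloop
endfacet
facet normal 0.616 0.647 -0.449
outer loop
vertex -2.66 4.444 -4.348
vertex -1.361 4.015 -3.183
vertex -1.852 3.628 -4.414
endloop
endfacet
facet normal 0.617 0.646 -0.449
outer loop
vertex -2.169 4.831 -3.118
vertex -1.361 4.015 -3.183
vertex -2.66 4.444 -4.348
endloop
endfacet

endsolid
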